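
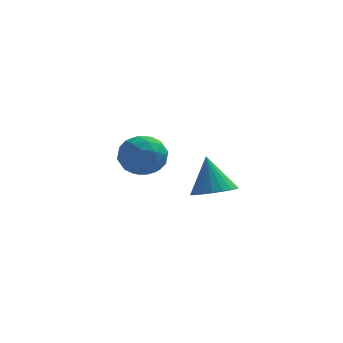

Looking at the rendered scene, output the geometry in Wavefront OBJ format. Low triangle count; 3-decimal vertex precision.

v -0.395 -0.911 -1.856
v 0.425 -0.374 -1.858
v -0.785 -0.309 -0.184
v 0.153 -0.114 -2.015
v -0.214 0.008 -2.145
v -0.612 -0.029 -2.224
v -0.972 -0.218 -2.24
v -1.233 -0.527 -2.19
v -1.349 -0.903 -2.082
v -1.299 -1.28 -1.935
v -1.094 -1.593 -1.774
v -0.768 -1.788 -1.628
v -0.377 -1.831 -1.521
v 0.011 -1.716 -1.472
v 0.328 -1.461 -1.49
v 0.521 -1.111 -1.571
v 0.555 -0.726 -1.701
v -4.849 4.355 -2.298
v -4.107 4.939 -1.629
v -3.593 2.981 -2.491
v -2.851 3.565 -1.822
v -3.81 3.11 -1.363
v -4.587 3.959 -1.243
v -3.113 3.961 -2.877
v -3.89 4.81 -2.757
v -3.035 4.695 -1.986
v -3.466 4.169 -1.051
v -4.234 3.751 -3.069
v -4.665 3.225 -2.134
v -4.588 4.767 -1.946
v -3.112 3.153 -2.174
v -3.675 2.885 -1.904
v -3.24 3.228 -1.51
v -4.87 4.192 -1.72
v -4.434 4.535 -1.326
v -4.26 3.46 -1.17
v -3.266 3.385 -2.794
v -2.83 3.728 -2.4
v -4.46 4.692 -2.61
v -4.025 5.035 -2.216
v -3.44 4.46 -2.95
v -3.522 4.967 -1.763
v -2.784 4.16 -1.877
v -2.938 4.393 -2.497
v -3.394 4.892 -2.427
v -3.776 4.658 -1.213
v -3.037 3.851 -1.327
v -3.601 3.583 -1.057
v -4.057 4.082 -0.987
v -3.145 4.515 -1.424
v -4.663 4.069 -2.793
v -3.924 3.262 -2.907
v -3.643 3.838 -3.133
v -4.099 4.337 -3.063
v -4.916 3.76 -2.243
v -4.178 2.953 -2.357
v -4.306 3.028 -1.693
v -4.762 3.527 -1.623
v -4.555 3.405 -2.696
f 2 1 4
f 2 4 3
f 4 1 5
f 4 5 3
f 5 1 6
f 5 6 3
f 6 1 7
f 6 7 3
f 7 1 8
f 7 8 3
f 8 1 9
f 8 9 3
f 9 1 10
f 9 10 3
f 10 1 11
f 10 11 3
f 11 1 12
f 11 12 3
f 12 1 13
f 12 13 3
f 13 1 14
f 13 14 3
f 14 1 15
f 14 15 3
f 15 1 16
f 15 16 3
f 16 1 17
f 16 17 3
f 17 1 2
f 17 2 3
f 18 55 34
f 55 29 58
f 34 58 23
f 55 58 34
f 18 34 30
f 34 23 35
f 30 35 19
f 34 35 30
f 18 30 39
f 30 19 40
f 39 40 25
f 30 40 39
f 18 39 51
f 39 25 54
f 51 54 28
f 39 54 51
f 18 51 55
f 51 28 59
f 55 59 29
f 51 59 55
f 19 35 46
f 35 23 49
f 46 49 27
f 35 49 46
f 23 58 36
f 58 29 57
f 36 57 22
f 58 57 36
f 29 59 56
f 59 28 52
f 56 52 20
f 59 52 56
f 28 54 53
f 54 25 41
f 53 41 24
f 54 41 53
f 25 40 45
f 40 19 42
f 45 42 26
f 40 42 45
f 21 47 33
f 47 27 48
f 33 48 22
f 47 48 33
f 21 33 31
f 33 22 32
f 31 32 20
f 33 32 31
f 21 31 38
f 31 20 37
f 38 37 24
f 31 37 38
f 21 38 43
f 38 24 44
f 43 44 26
f 38 44 43
f 21 43 47
f 43 26 50
f 47 50 27
f 43 50 47
f 22 48 36
f 48 27 49
f 36 49 23
f 48 49 36
f 20 32 56
f 32 22 57
f 56 57 29
f 32 57 56
f 24 37 53
f 37 20 52
f 53 52 28
f 37 52 53
f 26 44 45
f 44 24 41
f 45 41 25
f 44 41 45
f 27 50 46
f 50 26 42
f 46 42 19
f 50 42 46



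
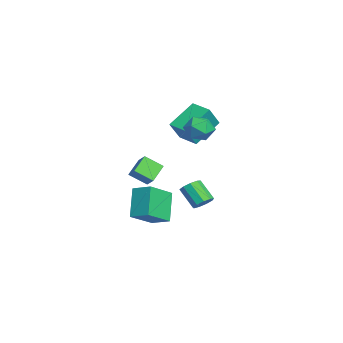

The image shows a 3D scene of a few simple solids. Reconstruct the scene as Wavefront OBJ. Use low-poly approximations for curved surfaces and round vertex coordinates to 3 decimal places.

v 2.074 -0.651 4.316
v 2.978 -0.781 4.521
v 2.222 -1.539 3.099
v 3.126 -1.669 3.304
v 2.464 -2.039 3.852
v 2.372 -1.49 4.604
v 2.828 -0.83 3.016
v 2.736 -0.281 3.768
v 3.444 -0.892 3.718
v 3.219 -1.639 4.234
v 1.981 -0.681 3.386
v 1.756 -1.428 3.902
v -0.613 -3.563 -4.716
v 0.511 -4.842 -3.686
v -1.887 -3.35 -3.06
v -0.763 -4.629 -2.03
v 0.103 -2.591 -4.29
v 1.227 -3.87 -3.26
v -1.171 -2.378 -2.634
v -0.047 -3.657 -1.604
v -1.607 -4.233 -0.165
v -0.986 -3.924 0.376
v -1.481 -3.186 -0.908
v -0.86 -2.877 -0.367
v -0.66 -4.863 -0.893
v -0.039 -4.554 -0.352
v -0.534 -3.816 -1.636
v 0.087 -3.507 -1.095
v -1.492 -2.5 2.617
v -2.476 -1.112 3.866
v -2.247 -1.867 1.319
v -3.23 -0.479 2.567
v -0.49 -1.641 2.453
v -1.473 -0.253 3.701
v -1.244 -1.008 1.154
v -2.228 0.38 2.403
v -1.185 -0.602 -3.507
v -0.62 -0.628 -3.095
v -1.449 -1.324 -2.001
v -2.015 -1.298 -2.413
v -0.86 -0.221 -3.018
v -1.689 -0.917 -1.924
v -1.252 0.008 -3.17
v -2.082 -0.689 -2.075
v -1.613 -0.048 -3.48
v -2.443 -0.745 -2.385
v -1.774 -0.364 -3.802
v -2.603 -1.061 -2.707
v -1.659 -0.79 -3.987
v -2.489 -1.487 -2.892
v -1.323 -1.129 -3.947
v -2.152 -1.826 -2.852
v -0.922 -1.22 -3.702
v -1.751 -1.917 -2.607
v -0.644 -1.022 -3.365
v -1.474 -1.719 -2.271
f 1 12 6
f 1 6 2
f 1 2 8
f 1 8 11
f 1 11 12
f 2 6 10
f 6 12 5
f 12 11 3
f 11 8 7
f 8 2 9
f 4 10 5
f 4 5 3
f 4 3 7
f 4 7 9
f 4 9 10
f 5 10 6
f 3 5 12
f 7 3 11
f 9 7 8
f 10 9 2
f 14 16 13
f 17 14 13
f 13 16 15
f 15 17 13
f 14 20 16
f 18 14 17
f 18 20 14
f 16 20 15
f 19 17 15
f 15 20 19
f 19 18 17
f 20 18 19
f 22 24 21
f 25 22 21
f 21 24 23
f 23 25 21
f 22 28 24
f 26 22 25
f 26 28 22
f 24 28 23
f 27 25 23
f 23 28 27
f 27 26 25
f 28 26 27
f 30 32 29
f 33 30 29
f 29 32 31
f 31 33 29
f 30 36 32
f 34 30 33
f 34 36 30
f 32 36 31
f 35 33 31
f 31 36 35
f 35 34 33
f 36 34 35
f 38 37 41
f 38 41 39
f 39 41 42
f 39 42 40
f 41 37 43
f 41 43 42
f 42 43 44
f 42 44 40
f 43 37 45
f 43 45 44
f 44 45 46
f 44 46 40
f 45 37 47
f 45 47 46
f 46 47 48
f 46 48 40
f 47 37 49
f 47 49 48
f 48 49 50
f 48 50 40
f 49 37 51
f 49 51 50
f 50 51 52
f 50 52 40
f 51 37 53
f 51 53 52
f 52 53 54
f 52 54 40
f 53 37 55
f 53 55 54
f 54 55 56
f 54 56 40
f 55 37 38
f 55 38 56
f 56 38 39
f 56 39 40



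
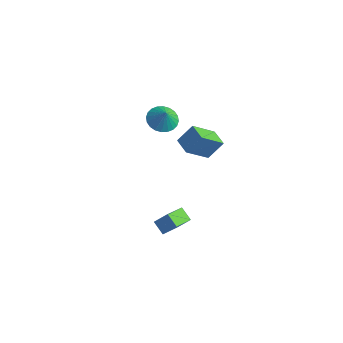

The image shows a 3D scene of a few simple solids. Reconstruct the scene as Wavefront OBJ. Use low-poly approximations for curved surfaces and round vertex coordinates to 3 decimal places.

v 2.62 -1.917 -4.289
v 1.796 -1.715 -3.723
v 2.521 -0.359 -4.987
v 1.697 -0.157 -4.421
v 3.323 -1.483 -3.419
v 2.499 -1.281 -2.853
v 3.224 0.075 -4.117
v 2.4 0.277 -3.551
v -0.286 1.884 2.483
v 0.486 2.497 2.264
v 0.166 1.676 3.497
v 0.232 2.749 2.429
v -0.101 2.87 2.602
v -0.462 2.84 2.757
v -0.796 2.665 2.87
v -1.053 2.371 2.925
v -1.193 2.003 2.911
v -1.195 1.616 2.833
v -1.058 1.271 2.701
v -0.804 1.019 2.536
v -0.471 0.898 2.363
v -0.11 0.928 2.208
v 0.224 1.103 2.095
v 0.481 1.397 2.041
v 0.621 1.766 2.054
v 0.623 2.152 2.133
v 4.292 0.321 2.571
v 3.726 -1.1 3.891
v 3.252 0.844 2.688
v 2.686 -0.576 4.008
v 4.814 1.116 3.652
v 4.248 -0.304 4.972
v 3.774 1.64 3.769
v 3.208 0.219 5.089
f 2 4 1
f 5 2 1
f 1 4 3
f 3 5 1
f 2 8 4
f 6 2 5
f 6 8 2
f 4 8 3
f 7 5 3
f 3 8 7
f 7 6 5
f 8 6 7
f 10 9 12
f 10 12 11
f 12 9 13
f 12 13 11
f 13 9 14
f 13 14 11
f 14 9 15
f 14 15 11
f 15 9 16
f 15 16 11
f 16 9 17
f 16 17 11
f 17 9 18
f 17 18 11
f 18 9 19
f 18 19 11
f 19 9 20
f 19 20 11
f 20 9 21
f 20 21 11
f 21 9 22
f 21 22 11
f 22 9 23
f 22 23 11
f 23 9 24
f 23 24 11
f 24 9 25
f 24 25 11
f 25 9 26
f 25 26 11
f 26 9 10
f 26 10 11
f 28 30 27
f 31 28 27
f 27 30 29
f 29 31 27
f 28 34 30
f 32 28 31
f 32 34 28
f 30 34 29
f 33 31 29
f 29 34 33
f 33 32 31
f 34 32 33



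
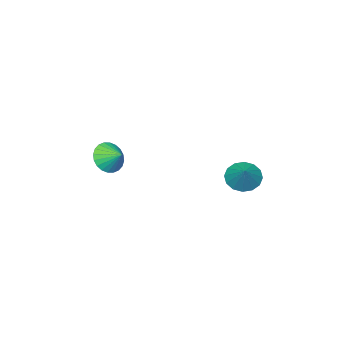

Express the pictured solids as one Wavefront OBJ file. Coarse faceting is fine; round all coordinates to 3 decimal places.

v 0.541 -4.413 1.202
v 1.361 -4.126 0.707
v 0.539 -3.487 1.738
v 1.079 -3.991 0.473
v 0.716 -3.92 0.35
v 0.326 -3.925 0.357
v -0.032 -4.003 0.492
v -0.302 -4.145 0.736
v -0.444 -4.327 1.05
v -0.436 -4.522 1.388
v -0.279 -4.7 1.697
v 0.002 -4.835 1.932
v 0.366 -4.906 2.055
v 0.756 -4.902 2.048
v 1.113 -4.823 1.913
v 1.383 -4.682 1.669
v 1.525 -4.5 1.354
v 1.517 -4.305 1.017
v -1.688 2.65 1.471
v -0.942 2.612 0.883
v -0.812 3.47 2.529
v -1.181 3.025 0.76
v -1.555 3.337 0.828
v -1.964 3.464 1.068
v -2.3 3.374 1.416
v -2.472 3.089 1.778
v -2.433 2.687 2.059
v -2.195 2.275 2.181
v -1.821 1.963 2.113
v -1.411 1.835 1.874
v -1.075 1.925 1.526
v -0.904 2.21 1.163
f 2 1 4
f 2 4 3
f 4 1 5
f 4 5 3
f 5 1 6
f 5 6 3
f 6 1 7
f 6 7 3
f 7 1 8
f 7 8 3
f 8 1 9
f 8 9 3
f 9 1 10
f 9 10 3
f 10 1 11
f 10 11 3
f 11 1 12
f 11 12 3
f 12 1 13
f 12 13 3
f 13 1 14
f 13 14 3
f 14 1 15
f 14 15 3
f 15 1 16
f 15 16 3
f 16 1 17
f 16 17 3
f 17 1 18
f 17 18 3
f 18 1 2
f 18 2 3
f 20 19 22
f 20 22 21
f 22 19 23
f 22 23 21
f 23 19 24
f 23 24 21
f 24 19 25
f 24 25 21
f 25 19 26
f 25 26 21
f 26 19 27
f 26 27 21
f 27 19 28
f 27 28 21
f 28 19 29
f 28 29 21
f 29 19 30
f 29 30 21
f 30 19 31
f 30 31 21
f 31 19 32
f 31 32 21
f 32 19 20
f 32 20 21



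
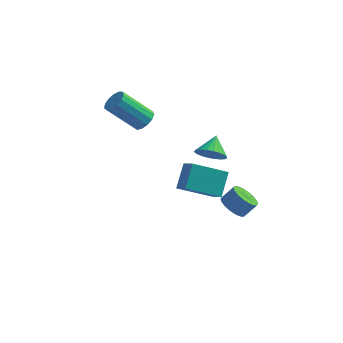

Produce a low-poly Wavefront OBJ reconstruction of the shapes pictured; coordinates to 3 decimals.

v 2.18 3.121 -4.354
v 2.827 2.742 -4.711
v 3.426 3.06 -3.963
v 2.78 3.439 -3.606
v 2.835 3.079 -4.862
v 3.435 3.398 -4.114
v 2.714 3.425 -4.912
v 3.314 3.743 -4.164
v 2.488 3.71 -4.851
v 3.087 4.028 -4.103
v 2.2 3.879 -4.692
v 2.8 4.197 -3.944
v 1.908 3.897 -4.466
v 2.508 4.215 -3.718
v 1.671 3.762 -4.218
v 2.27 4.08 -3.47
v 1.534 3.5 -3.997
v 2.133 3.818 -3.249
v 1.525 3.162 -3.846
v 2.125 3.481 -3.098
v 1.646 2.817 -3.796
v 2.246 3.135 -3.048
v 1.873 2.532 -3.857
v 2.472 2.85 -3.109
v 2.16 2.363 -4.016
v 2.76 2.681 -3.268
v 2.452 2.345 -4.242
v 3.052 2.663 -3.494
v 2.69 2.48 -4.49
v 3.289 2.798 -3.742
v -2.496 3.329 1.476
v -2.139 3.742 1.915
v -3.608 3.383 3.444
v -3.964 2.971 3.004
v -2.394 3.975 1.725
v -3.862 3.617 3.254
v -2.681 4.004 1.456
v -4.149 3.646 2.985
v -2.909 3.818 1.193
v -4.378 3.46 2.722
v -3.006 3.477 1.02
v -4.475 3.119 2.549
v -2.941 3.089 0.992
v -4.41 2.731 2.521
v -2.735 2.777 1.117
v -4.203 2.419 2.646
v -2.452 2.641 1.356
v -3.921 2.283 2.885
v -2.184 2.723 1.633
v -3.652 2.364 3.162
v -2.014 2.997 1.86
v -3.483 2.639 3.389
v -1.998 3.377 1.965
v -3.466 3.019 3.494
v 1.466 0.827 1.431
v 2.191 0.561 1.736
v 1.534 1.813 2.129
v 2.29 0.735 1.481
v 2.263 0.923 1.218
v 2.114 1.096 0.988
v 1.868 1.228 0.825
v 1.56 1.299 0.755
v 1.237 1.298 0.787
v 0.95 1.226 0.918
v 0.741 1.092 1.126
v 0.643 0.919 1.381
v 0.67 0.731 1.644
v 0.818 0.558 1.874
v 1.065 0.426 2.037
v 1.373 0.355 2.107
v 1.695 0.356 2.075
v 1.982 0.428 1.944
v 1.546 0.943 -1.876
v -0.132 0.283 -1.011
v 1.669 2.032 -0.808
v -0.009 1.371 0.057
v 2.149 0.249 -1.237
v 0.471 -0.412 -0.372
v 2.272 1.337 -0.169
v 0.594 0.677 0.696
f 2 1 5
f 2 5 3
f 3 5 6
f 3 6 4
f 5 1 7
f 5 7 6
f 6 7 8
f 6 8 4
f 7 1 9
f 7 9 8
f 8 9 10
f 8 10 4
f 9 1 11
f 9 11 10
f 10 11 12
f 10 12 4
f 11 1 13
f 11 13 12
f 12 13 14
f 12 14 4
f 13 1 15
f 13 15 14
f 14 15 16
f 14 16 4
f 15 1 17
f 15 17 16
f 16 17 18
f 16 18 4
f 17 1 19
f 17 19 18
f 18 19 20
f 18 20 4
f 19 1 21
f 19 21 20
f 20 21 22
f 20 22 4
f 21 1 23
f 21 23 22
f 22 23 24
f 22 24 4
f 23 1 25
f 23 25 24
f 24 25 26
f 24 26 4
f 25 1 27
f 25 27 26
f 26 27 28
f 26 28 4
f 27 1 29
f 27 29 28
f 28 29 30
f 28 30 4
f 29 1 2
f 29 2 30
f 30 2 3
f 30 3 4
f 32 31 35
f 32 35 33
f 33 35 36
f 33 36 34
f 35 31 37
f 35 37 36
f 36 37 38
f 36 38 34
f 37 31 39
f 37 39 38
f 38 39 40
f 38 40 34
f 39 31 41
f 39 41 40
f 40 41 42
f 40 42 34
f 41 31 43
f 41 43 42
f 42 43 44
f 42 44 34
f 43 31 45
f 43 45 44
f 44 45 46
f 44 46 34
f 45 31 47
f 45 47 46
f 46 47 48
f 46 48 34
f 47 31 49
f 47 49 48
f 48 49 50
f 48 50 34
f 49 31 51
f 49 51 50
f 50 51 52
f 50 52 34
f 51 31 53
f 51 53 52
f 52 53 54
f 52 54 34
f 53 31 32
f 53 32 54
f 54 32 33
f 54 33 34
f 56 55 58
f 56 58 57
f 58 55 59
f 58 59 57
f 59 55 60
f 59 60 57
f 60 55 61
f 60 61 57
f 61 55 62
f 61 62 57
f 62 55 63
f 62 63 57
f 63 55 64
f 63 64 57
f 64 55 65
f 64 65 57
f 65 55 66
f 65 66 57
f 66 55 67
f 66 67 57
f 67 55 68
f 67 68 57
f 68 55 69
f 68 69 57
f 69 55 70
f 69 70 57
f 70 55 71
f 70 71 57
f 71 55 72
f 71 72 57
f 72 55 56
f 72 56 57
f 74 76 73
f 77 74 73
f 73 76 75
f 75 77 73
f 74 80 76
f 78 74 77
f 78 80 74
f 76 80 75
f 79 77 75
f 75 80 79
f 79 78 77
f 80 78 79



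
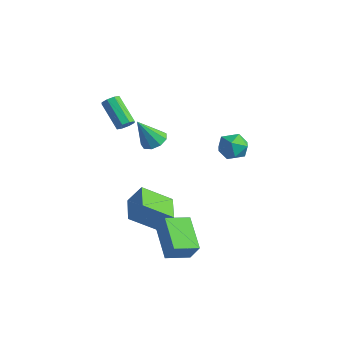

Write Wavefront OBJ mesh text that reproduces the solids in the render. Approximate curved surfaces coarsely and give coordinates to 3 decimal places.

v -2.409 1.262 1.078
v -1.636 1.108 1.138
v -2.711 0.378 2.722
v -1.749 1.582 1.372
v -2.17 1.906 1.469
v -2.703 1.929 1.383
v -3.098 1.64 1.155
v -3.171 1.174 0.891
v -2.887 0.749 0.715
v -2.379 0.564 0.709
v -1.885 0.706 0.876
v 1.432 3.89 2.481
v 2.219 3.824 1.959
v 0.641 3.176 1.381
v 1.428 3.11 0.859
v 1.344 2.604 1.654
v 1.833 3.045 2.334
v 1.027 3.955 1.006
v 1.516 4.396 1.686
v 1.968 3.864 1.047
v 2.164 3.029 1.448
v 0.696 3.971 1.892
v 0.892 3.136 2.293
v -2.856 -0.249 2.614
v -2.592 0.136 2.905
v -4.04 0.214 4.116
v -4.304 -0.171 3.826
v -2.835 0.3 2.603
v -4.284 0.379 3.815
v -3.091 0.143 2.308
v -4.539 0.221 3.52
v -3.208 -0.244 2.192
v -4.657 -0.166 3.404
v -3.12 -0.634 2.324
v -4.568 -0.556 3.535
v -2.876 -0.799 2.625
v -4.325 -0.72 3.837
v -2.621 -0.641 2.92
v -4.069 -0.563 4.132
v -2.503 -0.254 3.036
v -3.952 -0.176 4.248
v -0.87 0.356 -3.432
v -1.722 -1.039 -2.35
v -0.332 0.893 -2.316
v -1.184 -0.502 -1.234
v 0.544 -0.658 -3.626
v -0.308 -2.053 -2.544
v 1.082 -0.121 -2.51
v 0.23 -1.516 -1.428
v 3.058 -2.249 -3.543
v 1.314 -1.486 -2.544
v 3.449 -0.916 -3.88
v 1.705 -0.152 -2.881
v 3.715 -2.168 -2.459
v 1.971 -1.404 -1.46
v 4.106 -0.834 -2.796
v 2.362 -0.071 -1.797
f 2 1 4
f 2 4 3
f 4 1 5
f 4 5 3
f 5 1 6
f 5 6 3
f 6 1 7
f 6 7 3
f 7 1 8
f 7 8 3
f 8 1 9
f 8 9 3
f 9 1 10
f 9 10 3
f 10 1 11
f 10 11 3
f 11 1 2
f 11 2 3
f 12 23 17
f 12 17 13
f 12 13 19
f 12 19 22
f 12 22 23
f 13 17 21
f 17 23 16
f 23 22 14
f 22 19 18
f 19 13 20
f 15 21 16
f 15 16 14
f 15 14 18
f 15 18 20
f 15 20 21
f 16 21 17
f 14 16 23
f 18 14 22
f 20 18 19
f 21 20 13
f 25 24 28
f 25 28 26
f 26 28 29
f 26 29 27
f 28 24 30
f 28 30 29
f 29 30 31
f 29 31 27
f 30 24 32
f 30 32 31
f 31 32 33
f 31 33 27
f 32 24 34
f 32 34 33
f 33 34 35
f 33 35 27
f 34 24 36
f 34 36 35
f 35 36 37
f 35 37 27
f 36 24 38
f 36 38 37
f 37 38 39
f 37 39 27
f 38 24 40
f 38 40 39
f 39 40 41
f 39 41 27
f 40 24 25
f 40 25 41
f 41 25 26
f 41 26 27
f 43 45 42
f 46 43 42
f 42 45 44
f 44 46 42
f 43 49 45
f 47 43 46
f 47 49 43
f 45 49 44
f 48 46 44
f 44 49 48
f 48 47 46
f 49 47 48
f 51 53 50
f 54 51 50
f 50 53 52
f 52 54 50
f 51 57 53
f 55 51 54
f 55 57 51
f 53 57 52
f 56 54 52
f 52 57 56
f 56 55 54
f 57 55 56



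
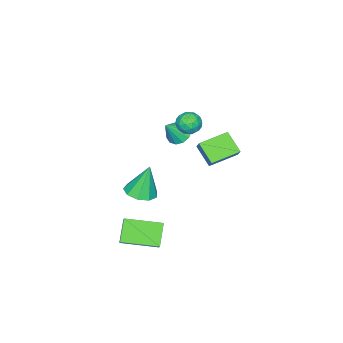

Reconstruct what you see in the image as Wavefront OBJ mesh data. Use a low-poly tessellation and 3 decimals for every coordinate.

v 4.152 0.041 -4.547
v 3.191 -0.412 -3.502
v 3.014 1.768 -4.844
v 2.053 1.316 -3.799
v 4.587 0.424 -3.981
v 3.626 -0.028 -2.936
v 3.449 2.152 -4.278
v 2.488 1.699 -3.233
v -1.229 3.766 0.895
v -1.589 2.704 1.751
v -0.883 4.165 1.535
v -1.243 3.104 2.391
v 0.263 2.996 0.569
v -0.097 1.935 1.425
v 0.609 3.396 1.209
v 0.249 2.334 2.065
v -3.641 -1.762 -1.344
v -3.01 -1.508 -1.82
v -2.739 -2.038 -0.296
v -3.162 -1.13 -1.59
v -3.467 -0.953 -1.282
v -3.826 -1.033 -0.993
v -4.127 -1.345 -0.817
v -4.273 -1.789 -0.807
v -4.219 -2.225 -0.969
v -3.981 -2.514 -1.249
v -3.635 -2.564 -1.56
v -3.291 -2.36 -1.802
v -3.058 -1.966 -1.899
v -0.653 1.646 3.436
v 0.079 1.815 3.348
v -0.579 0.845 2.512
v 0.153 1.014 2.424
v -0.077 0.64 3.041
v -0.123 1.135 3.611
v -0.377 1.525 2.249
v -0.423 2.02 2.819
v 0.25 1.74 2.614
v 0.435 1.193 3.103
v -0.935 1.467 2.757
v -0.75 0.92 3.246
v -0.293 1.801 3.473
v -0.207 0.859 2.387
v -0.342 0.639 2.75
v 0.088 0.739 2.698
v -0.412 1.401 3.628
v 0.018 1.501 3.576
v -0.074 0.81 3.395
v -0.518 1.159 2.284
v -0.088 1.259 2.232
v -0.588 1.921 3.162
v -0.158 2.021 3.11
v -0.426 1.85 2.465
v 0.238 1.856 2.99
v 0.281 1.385 2.447
v -0.031 1.686 2.344
v -0.058 1.977 2.679
v 0.347 1.535 3.277
v 0.39 1.064 2.734
v 0.254 0.844 3.097
v 0.228 1.135 3.432
v 0.447 1.491 2.846
v -0.89 1.596 3.126
v -0.847 1.125 2.583
v -0.728 1.525 2.428
v -0.754 1.816 2.763
v -0.781 1.275 3.413
v -0.738 0.804 2.87
v -0.442 0.683 3.181
v -0.469 0.974 3.516
v -0.947 1.169 3.014
v 0.785 -1.099 -3.154
v 1.691 -1.313 -2.919
v 0.355 -0.781 -1.206
v 1.635 -0.669 -3.036
v 1.182 -0.226 -3.208
v 0.543 -0.192 -3.355
v 0.017 -0.581 -3.408
v -0.15 -1.213 -3.342
v 0.121 -1.791 -3.188
v 0.703 -2.045 -3.018
v 1.323 -1.856 -2.912
f 2 4 1
f 5 2 1
f 1 4 3
f 3 5 1
f 2 8 4
f 6 2 5
f 6 8 2
f 4 8 3
f 7 5 3
f 3 8 7
f 7 6 5
f 8 6 7
f 10 12 9
f 13 10 9
f 9 12 11
f 11 13 9
f 10 16 12
f 14 10 13
f 14 16 10
f 12 16 11
f 15 13 11
f 11 16 15
f 15 14 13
f 16 14 15
f 18 17 20
f 18 20 19
f 20 17 21
f 20 21 19
f 21 17 22
f 21 22 19
f 22 17 23
f 22 23 19
f 23 17 24
f 23 24 19
f 24 17 25
f 24 25 19
f 25 17 26
f 25 26 19
f 26 17 27
f 26 27 19
f 27 17 28
f 27 28 19
f 28 17 29
f 28 29 19
f 29 17 18
f 29 18 19
f 30 67 46
f 67 41 70
f 46 70 35
f 67 70 46
f 30 46 42
f 46 35 47
f 42 47 31
f 46 47 42
f 30 42 51
f 42 31 52
f 51 52 37
f 42 52 51
f 30 51 63
f 51 37 66
f 63 66 40
f 51 66 63
f 30 63 67
f 63 40 71
f 67 71 41
f 63 71 67
f 31 47 58
f 47 35 61
f 58 61 39
f 47 61 58
f 35 70 48
f 70 41 69
f 48 69 34
f 70 69 48
f 41 71 68
f 71 40 64
f 68 64 32
f 71 64 68
f 40 66 65
f 66 37 53
f 65 53 36
f 66 53 65
f 37 52 57
f 52 31 54
f 57 54 38
f 52 54 57
f 33 59 45
f 59 39 60
f 45 60 34
f 59 60 45
f 33 45 43
f 45 34 44
f 43 44 32
f 45 44 43
f 33 43 50
f 43 32 49
f 50 49 36
f 43 49 50
f 33 50 55
f 50 36 56
f 55 56 38
f 50 56 55
f 33 55 59
f 55 38 62
f 59 62 39
f 55 62 59
f 34 60 48
f 60 39 61
f 48 61 35
f 60 61 48
f 32 44 68
f 44 34 69
f 68 69 41
f 44 69 68
f 36 49 65
f 49 32 64
f 65 64 40
f 49 64 65
f 38 56 57
f 56 36 53
f 57 53 37
f 56 53 57
f 39 62 58
f 62 38 54
f 58 54 31
f 62 54 58
f 73 72 75
f 73 75 74
f 75 72 76
f 75 76 74
f 76 72 77
f 76 77 74
f 77 72 78
f 77 78 74
f 78 72 79
f 78 79 74
f 79 72 80
f 79 80 74
f 80 72 81
f 80 81 74
f 81 72 82
f 81 82 74
f 82 72 73
f 82 73 74



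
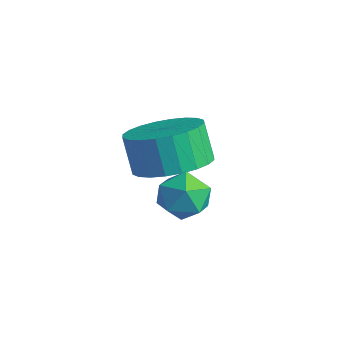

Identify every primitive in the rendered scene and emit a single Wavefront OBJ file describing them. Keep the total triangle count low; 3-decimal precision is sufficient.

v 0.935 0.357 -1.908
v 1.412 0.941 -1.973
v 1.868 -0.421 -2.067
v 2.345 0.163 -2.132
v 2.023 0.01 -1.464
v 1.447 0.49 -1.366
v 1.833 0.03 -2.674
v 1.257 0.51 -2.576
v 1.967 0.739 -2.447
v 2.084 0.727 -1.699
v 1.196 -0.207 -2.341
v 1.313 -0.219 -1.593
v -0.301 1.513 -2.802
v 0.336 0.757 -2.418
v -0.183 0.852 -1.373
v -0.819 1.607 -1.758
v 0.557 1.097 -2.339
v 0.039 1.192 -1.294
v 0.648 1.5 -2.33
v 0.13 1.595 -1.286
v 0.595 1.906 -2.393
v 0.076 2 -1.349
v 0.405 2.251 -2.519
v -0.113 2.346 -1.474
v 0.108 2.484 -2.687
v -0.411 2.579 -1.643
v -0.252 2.569 -2.874
v -0.77 2.664 -1.829
v -0.618 2.493 -3.049
v -1.137 2.588 -2.004
v -0.937 2.268 -3.187
v -1.456 2.363 -2.142
v -1.159 1.928 -3.266
v -1.677 2.023 -2.221
v -1.25 1.525 -3.274
v -1.768 1.62 -2.23
v -1.196 1.12 -3.211
v -1.715 1.214 -2.167
v -1.007 0.774 -3.086
v -1.525 0.869 -2.041
v -0.709 0.541 -2.917
v -1.228 0.636 -1.873
v -0.35 0.456 -2.731
v -0.868 0.551 -1.686
v 0.017 0.532 -2.556
v -0.502 0.627 -1.511
f 1 12 6
f 1 6 2
f 1 2 8
f 1 8 11
f 1 11 12
f 2 6 10
f 6 12 5
f 12 11 3
f 11 8 7
f 8 2 9
f 4 10 5
f 4 5 3
f 4 3 7
f 4 7 9
f 4 9 10
f 5 10 6
f 3 5 12
f 7 3 11
f 9 7 8
f 10 9 2
f 14 13 17
f 14 17 15
f 15 17 18
f 15 18 16
f 17 13 19
f 17 19 18
f 18 19 20
f 18 20 16
f 19 13 21
f 19 21 20
f 20 21 22
f 20 22 16
f 21 13 23
f 21 23 22
f 22 23 24
f 22 24 16
f 23 13 25
f 23 25 24
f 24 25 26
f 24 26 16
f 25 13 27
f 25 27 26
f 26 27 28
f 26 28 16
f 27 13 29
f 27 29 28
f 28 29 30
f 28 30 16
f 29 13 31
f 29 31 30
f 30 31 32
f 30 32 16
f 31 13 33
f 31 33 32
f 32 33 34
f 32 34 16
f 33 13 35
f 33 35 34
f 34 35 36
f 34 36 16
f 35 13 37
f 35 37 36
f 36 37 38
f 36 38 16
f 37 13 39
f 37 39 38
f 38 39 40
f 38 40 16
f 39 13 41
f 39 41 40
f 40 41 42
f 40 42 16
f 41 13 43
f 41 43 42
f 42 43 44
f 42 44 16
f 43 13 45
f 43 45 44
f 44 45 46
f 44 46 16
f 45 13 14
f 45 14 46
f 46 14 15
f 46 15 16



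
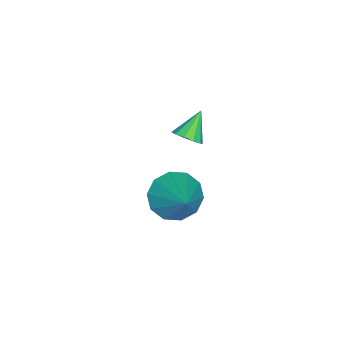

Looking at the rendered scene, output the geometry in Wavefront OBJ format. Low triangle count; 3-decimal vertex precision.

v -1.516 -2.199 2.548
v -1.237 -2.485 2.912
v -2.324 -2.041 3.292
v -1.147 -2.165 2.941
v -1.198 -1.858 2.821
v -1.37 -1.682 2.596
v -1.598 -1.703 2.353
v -1.794 -1.913 2.184
v -1.884 -2.233 2.155
v -1.833 -2.54 2.275
v -1.661 -2.717 2.5
v -1.434 -2.696 2.743
v -1.93 -2.763 -1.382
v -1.208 -2.885 -2.002
v -0.73 -1.877 -0.158
v -1.468 -2.366 -2.123
v -1.905 -1.998 -1.961
v -2.351 -1.923 -1.577
v -2.637 -2.169 -1.119
v -2.653 -2.642 -0.761
v -2.393 -3.161 -0.64
v -1.956 -3.528 -0.802
v -1.51 -3.604 -1.186
v -1.224 -3.358 -1.644
f 2 1 4
f 2 4 3
f 4 1 5
f 4 5 3
f 5 1 6
f 5 6 3
f 6 1 7
f 6 7 3
f 7 1 8
f 7 8 3
f 8 1 9
f 8 9 3
f 9 1 10
f 9 10 3
f 10 1 11
f 10 11 3
f 11 1 12
f 11 12 3
f 12 1 2
f 12 2 3
f 14 13 16
f 14 16 15
f 16 13 17
f 16 17 15
f 17 13 18
f 17 18 15
f 18 13 19
f 18 19 15
f 19 13 20
f 19 20 15
f 20 13 21
f 20 21 15
f 21 13 22
f 21 22 15
f 22 13 23
f 22 23 15
f 23 13 24
f 23 24 15
f 24 13 14
f 24 14 15



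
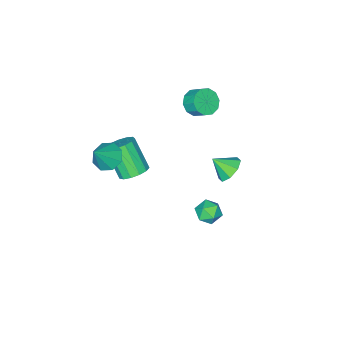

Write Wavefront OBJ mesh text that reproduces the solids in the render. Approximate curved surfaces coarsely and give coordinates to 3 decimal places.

v 0.187 -3.101 -2.787
v 0.871 -2.635 -2.385
v 0.737 -3.933 -0.652
v 0.053 -4.399 -1.053
v 0.431 -2.4 -2.243
v 0.297 -3.699 -0.509
v -0.086 -2.388 -2.273
v -0.22 -3.686 -0.54
v -0.517 -2.602 -2.467
v -0.651 -3.9 -0.734
v -0.724 -2.974 -2.762
v -0.858 -4.273 -1.029
v -0.642 -3.387 -3.065
v -0.776 -4.686 -1.332
v -0.297 -3.709 -3.279
v -0.43 -5.007 -1.546
v 0.202 -3.837 -3.337
v 0.068 -5.136 -1.604
v 0.696 -3.732 -3.221
v 0.562 -5.031 -1.487
v 1.028 -3.427 -2.966
v 0.895 -4.725 -1.233
v 1.093 -3.017 -2.654
v 0.96 -4.316 -0.921
v 2.672 -2.57 1.134
v 3.373 -2.368 0.542
v 3.748 -2.47 2.446
v 3.032 -1.779 0.777
v 2.48 -1.654 1.221
v 2.04 -2.066 1.614
v 1.97 -2.773 1.726
v 2.311 -3.361 1.491
v 2.863 -3.487 1.048
v 3.303 -3.075 0.654
v -0.634 2.332 -3.517
v -0.168 1.693 -3.832
v -1.772 1.567 -3.648
v -1.306 0.928 -3.963
v -1.229 1.147 -3.143
v -0.526 1.62 -3.063
v -1.414 1.64 -4.417
v -0.711 2.113 -4.337
v -0.65 1.265 -4.389
v -0.536 0.96 -3.601
v -1.404 2.3 -3.879
v -1.29 1.995 -3.091
v -3.925 -2.312 1.439
v -3.477 -2.789 2.058
v -3.508 -1.984 2.7
v -3.955 -1.508 2.081
v -3.104 -2.523 1.742
v -3.135 -1.718 2.384
v -3.044 -2.177 1.311
v -3.075 -1.372 1.953
v -3.321 -1.883 0.929
v -3.351 -1.078 1.571
v -3.828 -1.752 0.741
v -3.858 -0.947 1.383
v -4.372 -1.836 0.82
v -4.403 -1.031 1.462
v -4.745 -2.102 1.136
v -4.776 -1.297 1.778
v -4.805 -2.448 1.567
v -4.836 -1.643 2.209
v -4.529 -2.742 1.949
v -4.559 -1.937 2.591
v -4.022 -2.873 2.137
v -4.052 -2.068 2.779
v -0.597 3.481 2.117
v 0.012 4.098 2.318
v -0.063 2.699 2.903
v -0.535 4.131 2.722
v -1.118 3.783 2.772
v -1.396 3.258 2.439
v -1.206 2.864 1.917
v -0.659 2.831 1.513
v -0.075 3.179 1.462
v 0.203 3.704 1.796
f 2 1 5
f 2 5 3
f 3 5 6
f 3 6 4
f 5 1 7
f 5 7 6
f 6 7 8
f 6 8 4
f 7 1 9
f 7 9 8
f 8 9 10
f 8 10 4
f 9 1 11
f 9 11 10
f 10 11 12
f 10 12 4
f 11 1 13
f 11 13 12
f 12 13 14
f 12 14 4
f 13 1 15
f 13 15 14
f 14 15 16
f 14 16 4
f 15 1 17
f 15 17 16
f 16 17 18
f 16 18 4
f 17 1 19
f 17 19 18
f 18 19 20
f 18 20 4
f 19 1 21
f 19 21 20
f 20 21 22
f 20 22 4
f 21 1 23
f 21 23 22
f 22 23 24
f 22 24 4
f 23 1 2
f 23 2 24
f 24 2 3
f 24 3 4
f 26 25 28
f 26 28 27
f 28 25 29
f 28 29 27
f 29 25 30
f 29 30 27
f 30 25 31
f 30 31 27
f 31 25 32
f 31 32 27
f 32 25 33
f 32 33 27
f 33 25 34
f 33 34 27
f 34 25 26
f 34 26 27
f 35 46 40
f 35 40 36
f 35 36 42
f 35 42 45
f 35 45 46
f 36 40 44
f 40 46 39
f 46 45 37
f 45 42 41
f 42 36 43
f 38 44 39
f 38 39 37
f 38 37 41
f 38 41 43
f 38 43 44
f 39 44 40
f 37 39 46
f 41 37 45
f 43 41 42
f 44 43 36
f 48 47 51
f 48 51 49
f 49 51 52
f 49 52 50
f 51 47 53
f 51 53 52
f 52 53 54
f 52 54 50
f 53 47 55
f 53 55 54
f 54 55 56
f 54 56 50
f 55 47 57
f 55 57 56
f 56 57 58
f 56 58 50
f 57 47 59
f 57 59 58
f 58 59 60
f 58 60 50
f 59 47 61
f 59 61 60
f 60 61 62
f 60 62 50
f 61 47 63
f 61 63 62
f 62 63 64
f 62 64 50
f 63 47 65
f 63 65 64
f 64 65 66
f 64 66 50
f 65 47 67
f 65 67 66
f 66 67 68
f 66 68 50
f 67 47 48
f 67 48 68
f 68 48 49
f 68 49 50
f 70 69 72
f 70 72 71
f 72 69 73
f 72 73 71
f 73 69 74
f 73 74 71
f 74 69 75
f 74 75 71
f 75 69 76
f 75 76 71
f 76 69 77
f 76 77 71
f 77 69 78
f 77 78 71
f 78 69 70
f 78 70 71



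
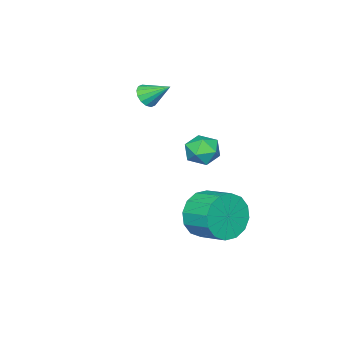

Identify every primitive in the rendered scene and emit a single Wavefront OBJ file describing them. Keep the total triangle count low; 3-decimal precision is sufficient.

v -2.018 1.344 -1.532
v -1.556 1.577 -2.422
v -1.419 2.769 -2.039
v -1.882 2.536 -1.148
v -2.075 1.664 -2.509
v -1.938 2.857 -2.126
v -2.578 1.666 -2.334
v -2.442 2.858 -1.951
v -2.932 1.581 -1.944
v -2.795 2.774 -1.561
v -3.041 1.433 -1.444
v -2.904 2.625 -1.06
v -2.876 1.261 -0.967
v -2.739 2.453 -0.583
v -2.481 1.111 -0.641
v -2.344 2.303 -0.258
v -1.962 1.023 -0.554
v -1.825 2.216 -0.171
v -1.458 1.022 -0.729
v -1.322 2.214 -0.346
v -1.105 1.106 -1.119
v -0.968 2.299 -0.736
v -0.996 1.255 -1.62
v -0.859 2.447 -1.236
v -1.161 1.427 -2.097
v -1.024 2.619 -1.713
v -3.184 -2.242 2.777
v -2.79 -1.949 2.529
v -3.436 -1.338 3.443
v -3.025 -1.901 2.375
v -3.303 -1.945 2.33
v -3.549 -2.069 2.404
v -3.697 -2.238 2.578
v -3.707 -2.409 2.806
v -3.577 -2.535 3.026
v -3.342 -2.582 3.179
v -3.065 -2.538 3.225
v -2.819 -2.415 3.151
v -2.671 -2.245 2.976
v -2.661 -2.075 2.749
v -0.53 2.609 2.14
v -0.182 2.411 2.72
v -1.438 2.009 2.48
v -1.09 1.811 3.06
v -1.29 2.482 2.98
v -0.728 2.853 2.771
v -0.892 1.567 2.429
v -0.33 1.938 2.22
v -0.406 1.767 2.899
v -0.652 2.333 3.239
v -0.968 2.087 1.961
v -1.214 2.653 2.301
f 2 1 5
f 2 5 3
f 3 5 6
f 3 6 4
f 5 1 7
f 5 7 6
f 6 7 8
f 6 8 4
f 7 1 9
f 7 9 8
f 8 9 10
f 8 10 4
f 9 1 11
f 9 11 10
f 10 11 12
f 10 12 4
f 11 1 13
f 11 13 12
f 12 13 14
f 12 14 4
f 13 1 15
f 13 15 14
f 14 15 16
f 14 16 4
f 15 1 17
f 15 17 16
f 16 17 18
f 16 18 4
f 17 1 19
f 17 19 18
f 18 19 20
f 18 20 4
f 19 1 21
f 19 21 20
f 20 21 22
f 20 22 4
f 21 1 23
f 21 23 22
f 22 23 24
f 22 24 4
f 23 1 25
f 23 25 24
f 24 25 26
f 24 26 4
f 25 1 2
f 25 2 26
f 26 2 3
f 26 3 4
f 28 27 30
f 28 30 29
f 30 27 31
f 30 31 29
f 31 27 32
f 31 32 29
f 32 27 33
f 32 33 29
f 33 27 34
f 33 34 29
f 34 27 35
f 34 35 29
f 35 27 36
f 35 36 29
f 36 27 37
f 36 37 29
f 37 27 38
f 37 38 29
f 38 27 39
f 38 39 29
f 39 27 40
f 39 40 29
f 40 27 28
f 40 28 29
f 41 52 46
f 41 46 42
f 41 42 48
f 41 48 51
f 41 51 52
f 42 46 50
f 46 52 45
f 52 51 43
f 51 48 47
f 48 42 49
f 44 50 45
f 44 45 43
f 44 43 47
f 44 47 49
f 44 49 50
f 45 50 46
f 43 45 52
f 47 43 51
f 49 47 48
f 50 49 42



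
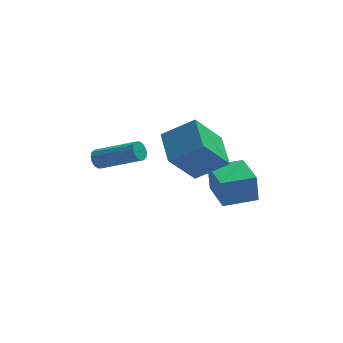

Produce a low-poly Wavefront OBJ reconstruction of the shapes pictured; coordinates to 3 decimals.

v -2.626 -0.448 1.471
v -2.376 -0.386 1.031
v -0.605 -1.13 1.928
v -0.854 -1.192 2.369
v -2.346 -0.158 1.159
v -0.574 -0.901 2.057
v -2.39 -0.007 1.372
v -0.619 -0.751 2.269
v -2.497 0.025 1.611
v -0.726 -0.718 2.508
v -2.639 -0.069 1.812
v -0.868 -0.813 2.709
v -2.777 -0.265 1.923
v -1.006 -1.009 2.82
v -2.875 -0.51 1.912
v -1.104 -1.254 2.809
v -2.906 -0.739 1.783
v -1.134 -1.482 2.681
v -2.861 -0.889 1.571
v -1.09 -1.633 2.468
v -2.754 -0.922 1.332
v -0.983 -1.665 2.229
v -2.612 -0.827 1.131
v -0.841 -1.571 2.028
v -2.474 -0.631 1.02
v -0.703 -1.375 1.917
v 1.793 -0.035 2.003
v 1.498 1.627 2.71
v 0.316 0.121 1.021
v 0.022 1.783 1.728
v 2.958 0.857 0.392
v 2.664 2.519 1.099
v 1.482 1.013 -0.59
v 1.187 2.675 0.117
v 2.664 0.611 -2.08
v 2.559 0.557 -0.644
v 2.178 2.479 -2.045
v 2.073 2.425 -0.61
v 4.227 1.015 -1.95
v 4.122 0.961 -0.515
v 3.741 2.883 -1.916
v 3.636 2.829 -0.48
f 2 1 5
f 2 5 3
f 3 5 6
f 3 6 4
f 5 1 7
f 5 7 6
f 6 7 8
f 6 8 4
f 7 1 9
f 7 9 8
f 8 9 10
f 8 10 4
f 9 1 11
f 9 11 10
f 10 11 12
f 10 12 4
f 11 1 13
f 11 13 12
f 12 13 14
f 12 14 4
f 13 1 15
f 13 15 14
f 14 15 16
f 14 16 4
f 15 1 17
f 15 17 16
f 16 17 18
f 16 18 4
f 17 1 19
f 17 19 18
f 18 19 20
f 18 20 4
f 19 1 21
f 19 21 20
f 20 21 22
f 20 22 4
f 21 1 23
f 21 23 22
f 22 23 24
f 22 24 4
f 23 1 25
f 23 25 24
f 24 25 26
f 24 26 4
f 25 1 2
f 25 2 26
f 26 2 3
f 26 3 4
f 28 30 27
f 31 28 27
f 27 30 29
f 29 31 27
f 28 34 30
f 32 28 31
f 32 34 28
f 30 34 29
f 33 31 29
f 29 34 33
f 33 32 31
f 34 32 33
f 36 38 35
f 39 36 35
f 35 38 37
f 37 39 35
f 36 42 38
f 40 36 39
f 40 42 36
f 38 42 37
f 41 39 37
f 37 42 41
f 41 40 39
f 42 40 41



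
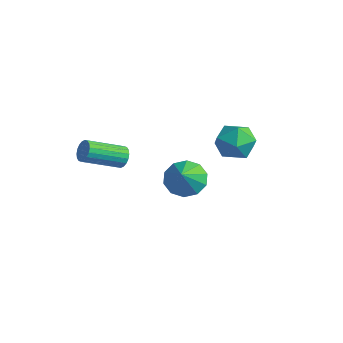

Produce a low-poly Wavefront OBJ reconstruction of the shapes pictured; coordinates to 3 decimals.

v 1.464 3.099 2.374
v 2.137 3.886 2.273
v 2.383 2.174 1.307
v 3.056 2.961 1.206
v 2.993 2.444 2.107
v 2.425 3.015 2.766
v 2.095 3.045 0.814
v 1.527 3.616 1.473
v 2.528 3.852 1.308
v 3.082 3.481 2.107
v 1.438 2.579 1.473
v 1.992 2.208 2.272
v -2.563 4.335 -3.859
v -1.979 5.165 -3.586
v -1.877 3.505 -2.801
v -2.521 5.174 -3.229
v -3.078 4.863 -3.112
v -3.439 4.35 -3.281
v -3.464 3.832 -3.671
v -3.146 3.506 -4.132
v -2.604 3.497 -4.49
v -2.047 3.808 -4.607
v -1.687 4.32 -4.438
v -1.661 4.839 -4.048
v -2.982 1.011 -1.088
v -2.548 1.051 -0.676
v -3.184 -0.65 0.161
v -3.618 -0.691 -0.252
v -2.75 1.183 -0.562
v -3.387 -0.519 0.274
v -2.999 1.28 -0.553
v -3.635 -0.421 0.284
v -3.244 1.325 -0.649
v -3.88 -0.377 0.187
v -3.437 1.307 -0.833
v -4.073 -0.395 0.004
v -3.54 1.23 -1.067
v -4.176 -0.471 -0.23
v -3.532 1.11 -1.305
v -4.169 -0.591 -0.469
v -3.416 0.97 -1.501
v -4.052 -0.731 -0.664
v -3.213 0.839 -1.614
v -3.85 -0.863 -0.778
v -2.965 0.741 -1.624
v -3.601 -0.96 -0.787
v -2.72 0.697 -1.527
v -3.356 -1.005 -0.691
v -2.527 0.715 -1.344
v -3.163 -0.987 -0.507
v -2.424 0.791 -1.11
v -3.06 -0.91 -0.273
v -2.431 0.911 -0.871
v -3.068 -0.79 -0.035
f 1 12 6
f 1 6 2
f 1 2 8
f 1 8 11
f 1 11 12
f 2 6 10
f 6 12 5
f 12 11 3
f 11 8 7
f 8 2 9
f 4 10 5
f 4 5 3
f 4 3 7
f 4 7 9
f 4 9 10
f 5 10 6
f 3 5 12
f 7 3 11
f 9 7 8
f 10 9 2
f 14 13 16
f 14 16 15
f 16 13 17
f 16 17 15
f 17 13 18
f 17 18 15
f 18 13 19
f 18 19 15
f 19 13 20
f 19 20 15
f 20 13 21
f 20 21 15
f 21 13 22
f 21 22 15
f 22 13 23
f 22 23 15
f 23 13 24
f 23 24 15
f 24 13 14
f 24 14 15
f 26 25 29
f 26 29 27
f 27 29 30
f 27 30 28
f 29 25 31
f 29 31 30
f 30 31 32
f 30 32 28
f 31 25 33
f 31 33 32
f 32 33 34
f 32 34 28
f 33 25 35
f 33 35 34
f 34 35 36
f 34 36 28
f 35 25 37
f 35 37 36
f 36 37 38
f 36 38 28
f 37 25 39
f 37 39 38
f 38 39 40
f 38 40 28
f 39 25 41
f 39 41 40
f 40 41 42
f 40 42 28
f 41 25 43
f 41 43 42
f 42 43 44
f 42 44 28
f 43 25 45
f 43 45 44
f 44 45 46
f 44 46 28
f 45 25 47
f 45 47 46
f 46 47 48
f 46 48 28
f 47 25 49
f 47 49 48
f 48 49 50
f 48 50 28
f 49 25 51
f 49 51 50
f 50 51 52
f 50 52 28
f 51 25 53
f 51 53 52
f 52 53 54
f 52 54 28
f 53 25 26
f 53 26 54
f 54 26 27
f 54 27 28



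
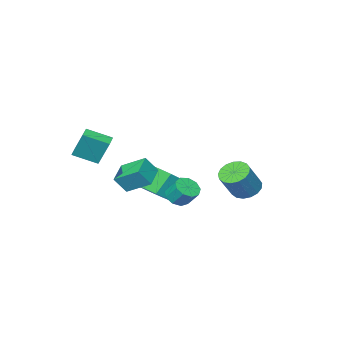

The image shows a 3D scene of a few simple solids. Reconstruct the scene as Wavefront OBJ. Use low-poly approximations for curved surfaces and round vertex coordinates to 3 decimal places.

v 1.457 -4.029 1.723
v 1.219 -3.31 3.345
v 2.067 -3.501 1.579
v 1.829 -2.782 3.2
v 2.471 -5.038 2.32
v 2.233 -4.319 3.941
v 3.081 -4.51 2.175
v 2.843 -3.791 3.797
v 1.59 -1.025 1.248
v 0.971 0.246 2.06
v 2.7 -0.213 0.823
v 2.082 1.058 1.635
v 2.178 -1.338 2.185
v 1.56 -0.067 2.997
v 3.289 -0.526 1.76
v 2.67 0.745 2.572
v 0.417 -1.064 -0.146
v 1.182 -0.663 0.469
v 0.208 -0.635 1.661
v -0.557 -1.036 1.046
v 0.81 -0.126 0.153
v -0.164 -0.098 1.345
v 0.255 -0.028 -0.303
v -0.719 -0 0.89
v -0.225 -0.415 -0.685
v -1.199 -0.387 0.507
v -0.404 -1.105 -0.816
v -1.378 -1.077 0.377
v -0.199 -1.776 -0.633
v -1.173 -1.748 0.56
v 0.294 -2.114 -0.222
v -0.68 -2.086 0.97
v 0.845 -1.961 0.224
v -0.129 -1.933 1.416
v 1.195 -1.387 0.497
v 0.221 -1.359 1.689
v 1.593 2.575 1.165
v 2.325 2.567 1.278
v 2.198 3.278 2.147
v 1.467 3.285 2.035
v 2.203 2.939 0.957
v 2.076 3.65 1.826
v 1.796 3.14 0.733
v 1.669 3.851 1.602
v 1.294 3.076 0.711
v 1.167 3.787 1.58
v 0.932 2.778 0.902
v 0.806 3.489 1.771
v 0.88 2.385 1.217
v 0.753 3.096 2.086
v 1.161 2.08 1.507
v 1.035 2.791 2.376
v 1.645 2.007 1.637
v 1.518 2.718 2.506
v 2.104 2.199 1.547
v 1.978 2.91 2.416
v -4.351 1.15 -0.408
v -3.86 0.429 -0.667
v -2.798 0.608 0.85
v -3.289 1.33 1.108
v -3.654 0.766 -0.851
v -2.593 0.946 0.666
v -3.608 1.192 -0.933
v -2.547 1.371 0.584
v -3.733 1.607 -0.895
v -2.671 1.787 0.621
v -3.998 1.918 -0.746
v -2.937 2.098 0.771
v -4.345 2.054 -0.519
v -3.283 2.233 0.997
v -4.693 1.982 -0.267
v -3.631 2.161 1.249
v -4.962 1.719 -0.048
v -3.901 1.899 1.469
v -5.092 1.327 0.09
v -4.03 1.506 1.606
v -5.052 0.894 0.113
v -3.99 1.073 1.629
v -4.851 0.519 0.016
v -3.789 0.699 1.533
v -4.535 0.29 -0.177
v -3.474 0.469 1.339
v -4.178 0.257 -0.424
v -3.116 0.436 1.093
f 2 4 1
f 5 2 1
f 1 4 3
f 3 5 1
f 2 8 4
f 6 2 5
f 6 8 2
f 4 8 3
f 7 5 3
f 3 8 7
f 7 6 5
f 8 6 7
f 10 12 9
f 13 10 9
f 9 12 11
f 11 13 9
f 10 16 12
f 14 10 13
f 14 16 10
f 12 16 11
f 15 13 11
f 11 16 15
f 15 14 13
f 16 14 15
f 18 17 21
f 18 21 19
f 19 21 22
f 19 22 20
f 21 17 23
f 21 23 22
f 22 23 24
f 22 24 20
f 23 17 25
f 23 25 24
f 24 25 26
f 24 26 20
f 25 17 27
f 25 27 26
f 26 27 28
f 26 28 20
f 27 17 29
f 27 29 28
f 28 29 30
f 28 30 20
f 29 17 31
f 29 31 30
f 30 31 32
f 30 32 20
f 31 17 33
f 31 33 32
f 32 33 34
f 32 34 20
f 33 17 35
f 33 35 34
f 34 35 36
f 34 36 20
f 35 17 18
f 35 18 36
f 36 18 19
f 36 19 20
f 38 37 41
f 38 41 39
f 39 41 42
f 39 42 40
f 41 37 43
f 41 43 42
f 42 43 44
f 42 44 40
f 43 37 45
f 43 45 44
f 44 45 46
f 44 46 40
f 45 37 47
f 45 47 46
f 46 47 48
f 46 48 40
f 47 37 49
f 47 49 48
f 48 49 50
f 48 50 40
f 49 37 51
f 49 51 50
f 50 51 52
f 50 52 40
f 51 37 53
f 51 53 52
f 52 53 54
f 52 54 40
f 53 37 55
f 53 55 54
f 54 55 56
f 54 56 40
f 55 37 38
f 55 38 56
f 56 38 39
f 56 39 40
f 58 57 61
f 58 61 59
f 59 61 62
f 59 62 60
f 61 57 63
f 61 63 62
f 62 63 64
f 62 64 60
f 63 57 65
f 63 65 64
f 64 65 66
f 64 66 60
f 65 57 67
f 65 67 66
f 66 67 68
f 66 68 60
f 67 57 69
f 67 69 68
f 68 69 70
f 68 70 60
f 69 57 71
f 69 71 70
f 70 71 72
f 70 72 60
f 71 57 73
f 71 73 72
f 72 73 74
f 72 74 60
f 73 57 75
f 73 75 74
f 74 75 76
f 74 76 60
f 75 57 77
f 75 77 76
f 76 77 78
f 76 78 60
f 77 57 79
f 77 79 78
f 78 79 80
f 78 80 60
f 79 57 81
f 79 81 80
f 80 81 82
f 80 82 60
f 81 57 83
f 81 83 82
f 82 83 84
f 82 84 60
f 83 57 58
f 83 58 84
f 84 58 59
f 84 59 60



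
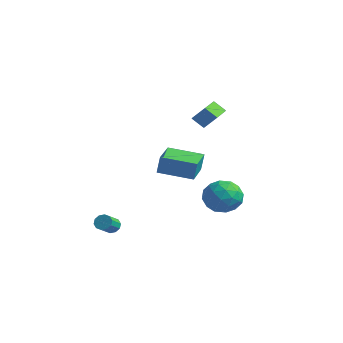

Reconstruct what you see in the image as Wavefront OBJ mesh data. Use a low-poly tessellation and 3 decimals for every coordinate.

v -1.645 -3.514 -4.243
v -1.249 -3.555 -4.577
v -0.858 -4.388 -4.01
v -1.255 -4.346 -3.677
v -1.16 -3.354 -4.343
v -0.77 -4.186 -3.776
v -1.257 -3.214 -4.07
v -0.867 -4.046 -3.503
v -1.502 -3.188 -3.864
v -1.112 -4.021 -3.297
v -1.802 -3.287 -3.802
v -1.412 -4.12 -3.236
v -2.042 -3.472 -3.91
v -1.651 -4.305 -3.343
v -2.13 -3.674 -4.144
v -1.74 -4.506 -3.577
v -2.033 -3.814 -4.417
v -1.643 -4.646 -3.85
v -1.788 -3.839 -4.623
v -1.398 -4.672 -4.056
v -1.488 -3.74 -4.684
v -1.098 -4.573 -4.118
v 0.581 -0.047 3.184
v 1.152 0.355 3.954
v -0.368 1.314 3.177
v 0.203 1.717 3.947
v 1.117 0.323 2.593
v 1.688 0.726 3.363
v 0.168 1.685 2.586
v 0.739 2.087 3.356
v -0.903 3.141 -2.405
v 0.239 3.418 -2.491
v -0.759 2.062 -3.969
v 0.383 2.339 -4.055
v 0.008 1.654 -3.173
v -0.081 2.321 -2.207
v -0.439 3.159 -4.253
v -0.528 3.826 -3.287
v 0.525 3.429 -3.633
v 0.801 2.499 -2.966
v -1.321 2.981 -3.494
v -1.045 2.051 -2.827
v -0.345 3.375 -2.311
v -0.175 2.105 -4.149
v -0.396 1.703 -3.631
v 0.275 1.866 -3.681
v -0.533 2.73 -2.144
v 0.138 2.893 -2.194
v 0.002 1.856 -2.595
v -0.658 2.587 -4.266
v 0.013 2.75 -4.316
v -0.795 3.614 -2.779
v -0.124 3.777 -2.829
v -0.522 3.624 -3.865
v 0.495 3.544 -3.033
v 0.58 2.909 -3.952
v 0.097 3.391 -4.069
v 0.044 3.783 -3.501
v 0.657 2.997 -2.64
v 0.742 2.362 -3.559
v 0.521 1.96 -3.041
v 0.469 2.352 -2.473
v 0.826 3.003 -3.312
v -1.262 3.118 -2.901
v -1.177 2.483 -3.82
v -0.989 3.128 -3.987
v -1.041 3.52 -3.419
v -1.1 2.571 -2.508
v -1.015 1.936 -3.427
v -0.564 1.697 -2.959
v -0.617 2.089 -2.391
v -1.346 2.477 -3.148
v -0.809 -1.228 -0.745
v -0.609 -1.161 0.375
v -1.878 0.103 -0.632
v -1.677 0.169 0.488
v 0.697 0.011 -1.088
v 0.898 0.077 0.032
v -0.371 1.341 -0.975
v -0.171 1.408 0.145
f 2 1 5
f 2 5 3
f 3 5 6
f 3 6 4
f 5 1 7
f 5 7 6
f 6 7 8
f 6 8 4
f 7 1 9
f 7 9 8
f 8 9 10
f 8 10 4
f 9 1 11
f 9 11 10
f 10 11 12
f 10 12 4
f 11 1 13
f 11 13 12
f 12 13 14
f 12 14 4
f 13 1 15
f 13 15 14
f 14 15 16
f 14 16 4
f 15 1 17
f 15 17 16
f 16 17 18
f 16 18 4
f 17 1 19
f 17 19 18
f 18 19 20
f 18 20 4
f 19 1 21
f 19 21 20
f 20 21 22
f 20 22 4
f 21 1 2
f 21 2 22
f 22 2 3
f 22 3 4
f 24 26 23
f 27 24 23
f 23 26 25
f 25 27 23
f 24 30 26
f 28 24 27
f 28 30 24
f 26 30 25
f 29 27 25
f 25 30 29
f 29 28 27
f 30 28 29
f 31 68 47
f 68 42 71
f 47 71 36
f 68 71 47
f 31 47 43
f 47 36 48
f 43 48 32
f 47 48 43
f 31 43 52
f 43 32 53
f 52 53 38
f 43 53 52
f 31 52 64
f 52 38 67
f 64 67 41
f 52 67 64
f 31 64 68
f 64 41 72
f 68 72 42
f 64 72 68
f 32 48 59
f 48 36 62
f 59 62 40
f 48 62 59
f 36 71 49
f 71 42 70
f 49 70 35
f 71 70 49
f 42 72 69
f 72 41 65
f 69 65 33
f 72 65 69
f 41 67 66
f 67 38 54
f 66 54 37
f 67 54 66
f 38 53 58
f 53 32 55
f 58 55 39
f 53 55 58
f 34 60 46
f 60 40 61
f 46 61 35
f 60 61 46
f 34 46 44
f 46 35 45
f 44 45 33
f 46 45 44
f 34 44 51
f 44 33 50
f 51 50 37
f 44 50 51
f 34 51 56
f 51 37 57
f 56 57 39
f 51 57 56
f 34 56 60
f 56 39 63
f 60 63 40
f 56 63 60
f 35 61 49
f 61 40 62
f 49 62 36
f 61 62 49
f 33 45 69
f 45 35 70
f 69 70 42
f 45 70 69
f 37 50 66
f 50 33 65
f 66 65 41
f 50 65 66
f 39 57 58
f 57 37 54
f 58 54 38
f 57 54 58
f 40 63 59
f 63 39 55
f 59 55 32
f 63 55 59
f 74 76 73
f 77 74 73
f 73 76 75
f 75 77 73
f 74 80 76
f 78 74 77
f 78 80 74
f 76 80 75
f 79 77 75
f 75 80 79
f 79 78 77
f 80 78 79



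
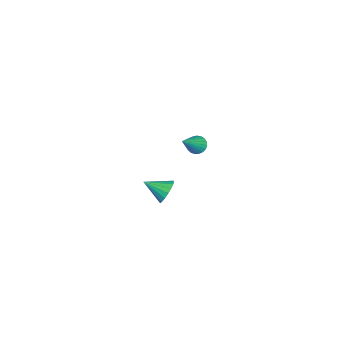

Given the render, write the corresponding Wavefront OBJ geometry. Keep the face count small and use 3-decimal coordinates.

v 3.113 -1.452 -1.13
v 3.701 -1.664 -1.563
v 3.107 -2.648 -0.55
v 3.851 -1.533 -1.29
v 3.856 -1.385 -0.986
v 3.713 -1.251 -0.71
v 3.452 -1.156 -0.518
v 3.123 -1.12 -0.447
v 2.792 -1.15 -0.511
v 2.525 -1.239 -0.698
v 2.374 -1.371 -0.971
v 2.37 -1.519 -1.275
v 2.512 -1.653 -1.551
v 2.774 -1.748 -1.743
v 3.103 -1.784 -1.814
v 3.433 -1.754 -1.75
v -4.461 -1.439 -3.448
v -4.048 -1.46 -3.896
v -3.039 -1.961 -2.112
v -4.031 -1.219 -3.82
v -4.088 -1.016 -3.68
v -4.21 -0.885 -3.499
v -4.375 -0.851 -3.31
v -4.555 -0.918 -3.145
v -4.719 -1.076 -3.032
v -4.838 -1.296 -2.991
v -4.892 -1.541 -3.029
v -4.872 -1.768 -3.14
v -4.78 -1.939 -3.304
v -4.633 -2.023 -3.493
v -4.457 -2.006 -3.674
v -4.281 -1.891 -3.816
v -4.136 -1.698 -3.895
f 2 1 4
f 2 4 3
f 4 1 5
f 4 5 3
f 5 1 6
f 5 6 3
f 6 1 7
f 6 7 3
f 7 1 8
f 7 8 3
f 8 1 9
f 8 9 3
f 9 1 10
f 9 10 3
f 10 1 11
f 10 11 3
f 11 1 12
f 11 12 3
f 12 1 13
f 12 13 3
f 13 1 14
f 13 14 3
f 14 1 15
f 14 15 3
f 15 1 16
f 15 16 3
f 16 1 2
f 16 2 3
f 18 17 20
f 18 20 19
f 20 17 21
f 20 21 19
f 21 17 22
f 21 22 19
f 22 17 23
f 22 23 19
f 23 17 24
f 23 24 19
f 24 17 25
f 24 25 19
f 25 17 26
f 25 26 19
f 26 17 27
f 26 27 19
f 27 17 28
f 27 28 19
f 28 17 29
f 28 29 19
f 29 17 30
f 29 30 19
f 30 17 31
f 30 31 19
f 31 17 32
f 31 32 19
f 32 17 33
f 32 33 19
f 33 17 18
f 33 18 19



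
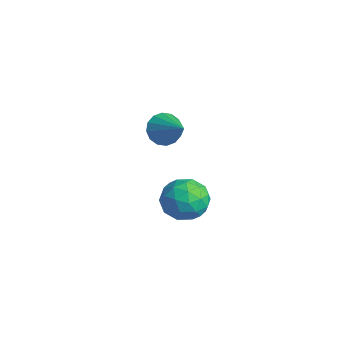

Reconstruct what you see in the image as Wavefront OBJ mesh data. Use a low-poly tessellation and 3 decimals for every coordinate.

v 2.921 -3.057 -4.174
v 3.756 -2.548 -4.207
v 3.624 -4.152 -3.273
v 4.459 -3.643 -3.306
v 3.692 -3.292 -2.812
v 3.257 -2.615 -3.368
v 4.123 -4.085 -4.112
v 3.688 -3.408 -4.668
v 4.498 -3.184 -4.169
v 4.232 -2.694 -3.365
v 3.148 -4.006 -4.115
v 2.882 -3.516 -3.311
v 3.277 -2.707 -4.269
v 4.103 -3.993 -3.211
v 3.652 -3.787 -2.92
v 4.143 -3.488 -2.939
v 2.984 -2.746 -3.777
v 3.475 -2.447 -3.796
v 3.437 -2.884 -2.976
v 3.905 -4.253 -3.684
v 4.396 -3.954 -3.703
v 3.237 -3.212 -4.541
v 3.728 -2.913 -4.56
v 3.943 -3.816 -4.504
v 4.204 -2.781 -4.266
v 4.617 -3.425 -3.737
v 4.419 -3.684 -4.21
v 4.164 -3.286 -4.537
v 4.047 -2.493 -3.794
v 4.46 -3.137 -3.265
v 4.01 -2.93 -2.974
v 3.754 -2.532 -3.301
v 4.484 -2.867 -3.772
v 2.92 -3.563 -4.215
v 3.333 -4.207 -3.686
v 3.626 -4.168 -4.179
v 3.37 -3.77 -4.506
v 2.763 -3.275 -3.743
v 3.176 -3.919 -3.214
v 3.216 -3.414 -2.943
v 2.961 -3.016 -3.27
v 2.896 -3.833 -3.708
v -1.166 -1.427 -3.698
v -0.748 -1.569 -4.341
v 0.206 -1.353 -2.822
v -0.781 -1.167 -4.324
v -0.916 -0.835 -4.14
v -1.119 -0.661 -3.837
v -1.335 -0.693 -3.497
v -1.505 -0.921 -3.211
v -1.584 -1.285 -3.055
v -1.552 -1.687 -3.072
v -1.416 -2.02 -3.257
v -1.213 -2.193 -3.56
v -0.998 -2.162 -3.9
v -0.828 -1.933 -4.186
f 1 38 17
f 38 12 41
f 17 41 6
f 38 41 17
f 1 17 13
f 17 6 18
f 13 18 2
f 17 18 13
f 1 13 22
f 13 2 23
f 22 23 8
f 13 23 22
f 1 22 34
f 22 8 37
f 34 37 11
f 22 37 34
f 1 34 38
f 34 11 42
f 38 42 12
f 34 42 38
f 2 18 29
f 18 6 32
f 29 32 10
f 18 32 29
f 6 41 19
f 41 12 40
f 19 40 5
f 41 40 19
f 12 42 39
f 42 11 35
f 39 35 3
f 42 35 39
f 11 37 36
f 37 8 24
f 36 24 7
f 37 24 36
f 8 23 28
f 23 2 25
f 28 25 9
f 23 25 28
f 4 30 16
f 30 10 31
f 16 31 5
f 30 31 16
f 4 16 14
f 16 5 15
f 14 15 3
f 16 15 14
f 4 14 21
f 14 3 20
f 21 20 7
f 14 20 21
f 4 21 26
f 21 7 27
f 26 27 9
f 21 27 26
f 4 26 30
f 26 9 33
f 30 33 10
f 26 33 30
f 5 31 19
f 31 10 32
f 19 32 6
f 31 32 19
f 3 15 39
f 15 5 40
f 39 40 12
f 15 40 39
f 7 20 36
f 20 3 35
f 36 35 11
f 20 35 36
f 9 27 28
f 27 7 24
f 28 24 8
f 27 24 28
f 10 33 29
f 33 9 25
f 29 25 2
f 33 25 29
f 44 43 46
f 44 46 45
f 46 43 47
f 46 47 45
f 47 43 48
f 47 48 45
f 48 43 49
f 48 49 45
f 49 43 50
f 49 50 45
f 50 43 51
f 50 51 45
f 51 43 52
f 51 52 45
f 52 43 53
f 52 53 45
f 53 43 54
f 53 54 45
f 54 43 55
f 54 55 45
f 55 43 56
f 55 56 45
f 56 43 44
f 56 44 45



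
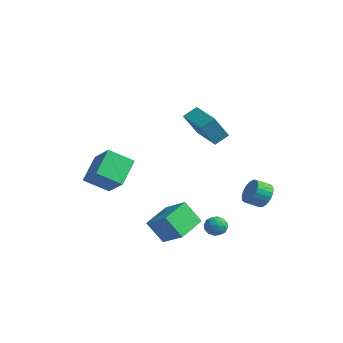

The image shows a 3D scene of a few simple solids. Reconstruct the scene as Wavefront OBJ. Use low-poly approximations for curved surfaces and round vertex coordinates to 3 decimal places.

v 2.947 -1.371 -2.646
v 3.439 -0.971 -2.213
v 3.861 -1.629 -3.447
v 4.353 -1.229 -3.014
v 4.068 -1.894 -2.756
v 3.503 -1.734 -2.262
v 3.797 -0.866 -3.398
v 3.232 -0.706 -2.904
v 3.964 -0.659 -2.678
v 4.132 -1.294 -2.282
v 3.168 -1.306 -3.378
v 3.336 -1.941 -2.982
v 3.113 -1.148 -2.36
v 4.187 -1.452 -3.3
v 4.02 -1.842 -3.149
v 4.309 -1.607 -2.895
v 3.151 -1.597 -2.388
v 3.44 -1.362 -2.134
v 3.81 -1.904 -2.453
v 3.86 -1.238 -3.526
v 4.149 -1.003 -3.272
v 2.991 -0.993 -2.765
v 3.28 -0.758 -2.511
v 3.49 -0.696 -3.207
v 3.71 -0.73 -2.378
v 4.248 -0.881 -2.849
v 3.921 -0.668 -3.075
v 3.589 -0.574 -2.784
v 3.809 -1.103 -2.145
v 4.346 -1.255 -2.616
v 4.179 -1.645 -2.464
v 3.847 -1.552 -2.174
v 4.118 -0.919 -2.418
v 2.954 -1.345 -3.044
v 3.491 -1.497 -3.515
v 3.453 -1.048 -3.486
v 3.121 -0.955 -3.196
v 3.052 -1.719 -2.811
v 3.59 -1.87 -3.282
v 3.711 -2.026 -2.876
v 3.379 -1.932 -2.585
v 3.182 -1.681 -3.242
v 3.945 2.483 -1.416
v 4.573 1.901 -1.78
v 4.102 1.075 -1.268
v 3.475 1.657 -0.904
v 4.737 1.999 -1.471
v 4.267 1.172 -0.96
v 4.781 2.17 -1.154
v 4.31 1.343 -0.643
v 4.697 2.389 -0.877
v 4.227 1.562 -0.366
v 4.499 2.622 -0.682
v 4.029 1.795 -0.17
v 4.217 2.834 -0.599
v 3.747 2.008 -0.087
v 3.893 2.993 -0.64
v 3.423 2.166 -0.128
v 3.578 3.074 -0.799
v 3.107 2.248 -0.287
v 3.318 3.065 -1.052
v 2.847 2.239 -0.54
v 3.153 2.968 -1.36
v 2.683 2.141 -0.849
v 3.11 2.797 -1.677
v 2.639 1.97 -1.166
v 3.193 2.578 -1.954
v 2.723 1.751 -1.443
v 3.391 2.345 -2.15
v 2.921 1.518 -1.638
v 3.673 2.132 -2.233
v 3.203 1.306 -1.721
v 3.997 1.974 -2.192
v 3.527 1.147 -1.68
v 4.313 1.892 -2.033
v 3.842 1.066 -1.521
v -1.064 1.553 2.555
v -1.123 0.402 4.275
v -0.811 2.447 3.162
v -0.87 1.297 4.882
v 0.97 1.123 2.338
v 0.911 -0.027 4.058
v 1.223 2.018 2.945
v 1.164 0.867 4.665
v 1.539 -4.905 -2.151
v 3.048 -4.746 -1.203
v 1.04 -2.929 -1.688
v 2.549 -2.77 -0.74
v 2.391 -4.35 -3.6
v 3.9 -4.191 -2.652
v 1.892 -2.374 -3.137
v 3.401 -2.215 -2.189
v -2.996 -4.925 0.405
v -3.707 -3.359 1.678
v -4.625 -4.651 -0.843
v -5.336 -3.085 0.43
v -2.024 -3.675 -0.59
v -2.735 -2.109 0.683
v -3.653 -3.401 -1.838
v -4.364 -1.835 -0.565
f 1 38 17
f 38 12 41
f 17 41 6
f 38 41 17
f 1 17 13
f 17 6 18
f 13 18 2
f 17 18 13
f 1 13 22
f 13 2 23
f 22 23 8
f 13 23 22
f 1 22 34
f 22 8 37
f 34 37 11
f 22 37 34
f 1 34 38
f 34 11 42
f 38 42 12
f 34 42 38
f 2 18 29
f 18 6 32
f 29 32 10
f 18 32 29
f 6 41 19
f 41 12 40
f 19 40 5
f 41 40 19
f 12 42 39
f 42 11 35
f 39 35 3
f 42 35 39
f 11 37 36
f 37 8 24
f 36 24 7
f 37 24 36
f 8 23 28
f 23 2 25
f 28 25 9
f 23 25 28
f 4 30 16
f 30 10 31
f 16 31 5
f 30 31 16
f 4 16 14
f 16 5 15
f 14 15 3
f 16 15 14
f 4 14 21
f 14 3 20
f 21 20 7
f 14 20 21
f 4 21 26
f 21 7 27
f 26 27 9
f 21 27 26
f 4 26 30
f 26 9 33
f 30 33 10
f 26 33 30
f 5 31 19
f 31 10 32
f 19 32 6
f 31 32 19
f 3 15 39
f 15 5 40
f 39 40 12
f 15 40 39
f 7 20 36
f 20 3 35
f 36 35 11
f 20 35 36
f 9 27 28
f 27 7 24
f 28 24 8
f 27 24 28
f 10 33 29
f 33 9 25
f 29 25 2
f 33 25 29
f 44 43 47
f 44 47 45
f 45 47 48
f 45 48 46
f 47 43 49
f 47 49 48
f 48 49 50
f 48 50 46
f 49 43 51
f 49 51 50
f 50 51 52
f 50 52 46
f 51 43 53
f 51 53 52
f 52 53 54
f 52 54 46
f 53 43 55
f 53 55 54
f 54 55 56
f 54 56 46
f 55 43 57
f 55 57 56
f 56 57 58
f 56 58 46
f 57 43 59
f 57 59 58
f 58 59 60
f 58 60 46
f 59 43 61
f 59 61 60
f 60 61 62
f 60 62 46
f 61 43 63
f 61 63 62
f 62 63 64
f 62 64 46
f 63 43 65
f 63 65 64
f 64 65 66
f 64 66 46
f 65 43 67
f 65 67 66
f 66 67 68
f 66 68 46
f 67 43 69
f 67 69 68
f 68 69 70
f 68 70 46
f 69 43 71
f 69 71 70
f 70 71 72
f 70 72 46
f 71 43 73
f 71 73 72
f 72 73 74
f 72 74 46
f 73 43 75
f 73 75 74
f 74 75 76
f 74 76 46
f 75 43 44
f 75 44 76
f 76 44 45
f 76 45 46
f 78 80 77
f 81 78 77
f 77 80 79
f 79 81 77
f 78 84 80
f 82 78 81
f 82 84 78
f 80 84 79
f 83 81 79
f 79 84 83
f 83 82 81
f 84 82 83
f 86 88 85
f 89 86 85
f 85 88 87
f 87 89 85
f 86 92 88
f 90 86 89
f 90 92 86
f 88 92 87
f 91 89 87
f 87 92 91
f 91 90 89
f 92 90 91
f 94 96 93
f 97 94 93
f 93 96 95
f 95 97 93
f 94 100 96
f 98 94 97
f 98 100 94
f 96 100 95
f 99 97 95
f 95 100 99
f 99 98 97
f 100 98 99



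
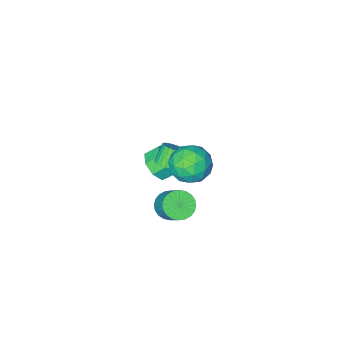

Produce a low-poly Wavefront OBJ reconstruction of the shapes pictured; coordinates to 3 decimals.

v -3.307 3.403 3.75
v -2.695 3.571 4.817
v -1.845 2.189 3.103
v -1.233 2.357 4.17
v -2.297 1.717 4.159
v -3.2 2.468 4.558
v -1.34 3.292 3.362
v -2.243 4.043 3.761
v -1.479 3.503 4.576
v -2.071 2.529 5.069
v -2.469 3.231 2.851
v -3.061 2.257 3.344
v -3.129 3.594 4.34
v -1.411 2.166 3.58
v -2.036 1.79 3.573
v -1.676 1.889 4.2
v -3.426 2.945 4.189
v -3.066 3.044 4.815
v -2.832 1.954 4.428
v -1.474 2.716 3.105
v -1.114 2.815 3.731
v -2.864 3.871 3.72
v -2.504 3.97 4.347
v -1.708 3.806 3.492
v -2.055 3.652 4.826
v -1.196 2.938 4.445
v -1.259 3.488 3.97
v -1.79 3.929 4.206
v -2.402 3.08 5.115
v -1.543 2.366 4.735
v -2.168 1.99 4.728
v -2.699 2.432 4.964
v -1.688 3.04 4.974
v -2.997 3.394 3.185
v -2.138 2.68 2.805
v -1.841 3.328 2.956
v -2.372 3.77 3.192
v -3.344 2.822 3.475
v -2.485 2.108 3.094
v -2.75 1.831 3.714
v -3.281 2.272 3.95
v -2.852 2.72 2.946
v -1.938 1.052 2.311
v -1.348 0.975 2.734
v -2.033 0.672 3.633
v -2.622 0.748 3.209
v -1.412 1.249 2.778
v -2.097 0.946 3.676
v -1.557 1.493 2.75
v -2.242 1.19 3.649
v -1.759 1.67 2.655
v -2.444 1.366 3.554
v -1.989 1.753 2.508
v -2.674 1.449 3.407
v -2.21 1.729 2.331
v -2.895 1.425 3.23
v -2.391 1.601 2.151
v -3.076 1.298 3.05
v -2.502 1.391 1.995
v -3.187 1.087 2.894
v -2.527 1.128 1.887
v -3.212 0.825 2.786
v -2.463 0.854 1.844
v -3.148 0.551 2.742
v -2.318 0.61 1.871
v -3.003 0.307 2.77
v -2.116 0.434 1.966
v -2.801 0.13 2.865
v -1.886 0.351 2.113
v -2.571 0.047 3.012
v -1.665 0.375 2.29
v -2.35 0.071 3.189
v -1.484 0.502 2.47
v -2.169 0.199 3.369
v -1.373 0.713 2.626
v -2.058 0.409 3.525
v -3.54 -2.838 -2.397
v -2.773 -2.758 -1.669
v -3.454 -2.381 -0.995
v -4.22 -2.462 -1.723
v -2.847 -2.086 -2.119
v -3.528 -1.709 -1.444
v -3.326 -1.855 -2.731
v -4.007 -1.478 -2.056
v -3.931 -2.2 -3.148
v -4.611 -1.823 -2.473
v -4.306 -2.919 -3.125
v -4.987 -2.542 -2.451
v -4.232 -3.591 -2.676
v -4.913 -3.214 -2.001
v -3.753 -3.822 -2.064
v -4.434 -3.445 -1.389
v -3.149 -3.477 -1.647
v -3.829 -3.1 -0.972
v -2.893 -0.216 -3.317
v -2.203 0.2 -3.802
v -1.938 1.572 -2.248
v -2.627 1.156 -1.763
v -2.496 0.389 -3.918
v -2.23 1.76 -2.364
v -2.849 0.485 -3.943
v -2.583 1.856 -2.388
v -3.209 0.474 -3.872
v -2.943 1.846 -2.317
v -3.521 0.359 -3.717
v -3.255 1.73 -2.162
v -3.737 0.156 -3.501
v -3.471 1.527 -1.946
v -3.824 -0.104 -3.257
v -3.558 1.268 -1.702
v -3.77 -0.38 -3.022
v -3.504 0.991 -1.468
v -3.582 -0.632 -2.832
v -3.317 0.74 -1.278
v -3.29 -0.82 -2.716
v -3.024 0.551 -1.162
v -2.937 -0.916 -2.692
v -2.671 0.455 -1.137
v -2.577 -0.906 -2.763
v -2.311 0.466 -1.208
v -2.265 -0.79 -2.918
v -1.999 0.581 -1.363
v -2.049 -0.587 -3.134
v -1.783 0.784 -1.579
v -1.962 -0.328 -3.378
v -1.696 1.044 -1.823
v -2.016 -0.051 -3.612
v -1.75 1.32 -2.058
f 1 38 17
f 38 12 41
f 17 41 6
f 38 41 17
f 1 17 13
f 17 6 18
f 13 18 2
f 17 18 13
f 1 13 22
f 13 2 23
f 22 23 8
f 13 23 22
f 1 22 34
f 22 8 37
f 34 37 11
f 22 37 34
f 1 34 38
f 34 11 42
f 38 42 12
f 34 42 38
f 2 18 29
f 18 6 32
f 29 32 10
f 18 32 29
f 6 41 19
f 41 12 40
f 19 40 5
f 41 40 19
f 12 42 39
f 42 11 35
f 39 35 3
f 42 35 39
f 11 37 36
f 37 8 24
f 36 24 7
f 37 24 36
f 8 23 28
f 23 2 25
f 28 25 9
f 23 25 28
f 4 30 16
f 30 10 31
f 16 31 5
f 30 31 16
f 4 16 14
f 16 5 15
f 14 15 3
f 16 15 14
f 4 14 21
f 14 3 20
f 21 20 7
f 14 20 21
f 4 21 26
f 21 7 27
f 26 27 9
f 21 27 26
f 4 26 30
f 26 9 33
f 30 33 10
f 26 33 30
f 5 31 19
f 31 10 32
f 19 32 6
f 31 32 19
f 3 15 39
f 15 5 40
f 39 40 12
f 15 40 39
f 7 20 36
f 20 3 35
f 36 35 11
f 20 35 36
f 9 27 28
f 27 7 24
f 28 24 8
f 27 24 28
f 10 33 29
f 33 9 25
f 29 25 2
f 33 25 29
f 44 43 47
f 44 47 45
f 45 47 48
f 45 48 46
f 47 43 49
f 47 49 48
f 48 49 50
f 48 50 46
f 49 43 51
f 49 51 50
f 50 51 52
f 50 52 46
f 51 43 53
f 51 53 52
f 52 53 54
f 52 54 46
f 53 43 55
f 53 55 54
f 54 55 56
f 54 56 46
f 55 43 57
f 55 57 56
f 56 57 58
f 56 58 46
f 57 43 59
f 57 59 58
f 58 59 60
f 58 60 46
f 59 43 61
f 59 61 60
f 60 61 62
f 60 62 46
f 61 43 63
f 61 63 62
f 62 63 64
f 62 64 46
f 63 43 65
f 63 65 64
f 64 65 66
f 64 66 46
f 65 43 67
f 65 67 66
f 66 67 68
f 66 68 46
f 67 43 69
f 67 69 68
f 68 69 70
f 68 70 46
f 69 43 71
f 69 71 70
f 70 71 72
f 70 72 46
f 71 43 73
f 71 73 72
f 72 73 74
f 72 74 46
f 73 43 75
f 73 75 74
f 74 75 76
f 74 76 46
f 75 43 44
f 75 44 76
f 76 44 45
f 76 45 46
f 78 77 81
f 78 81 79
f 79 81 82
f 79 82 80
f 81 77 83
f 81 83 82
f 82 83 84
f 82 84 80
f 83 77 85
f 83 85 84
f 84 85 86
f 84 86 80
f 85 77 87
f 85 87 86
f 86 87 88
f 86 88 80
f 87 77 89
f 87 89 88
f 88 89 90
f 88 90 80
f 89 77 91
f 89 91 90
f 90 91 92
f 90 92 80
f 91 77 93
f 91 93 92
f 92 93 94
f 92 94 80
f 93 77 78
f 93 78 94
f 94 78 79
f 94 79 80
f 96 95 99
f 96 99 97
f 97 99 100
f 97 100 98
f 99 95 101
f 99 101 100
f 100 101 102
f 100 102 98
f 101 95 103
f 101 103 102
f 102 103 104
f 102 104 98
f 103 95 105
f 103 105 104
f 104 105 106
f 104 106 98
f 105 95 107
f 105 107 106
f 106 107 108
f 106 108 98
f 107 95 109
f 107 109 108
f 108 109 110
f 108 110 98
f 109 95 111
f 109 111 110
f 110 111 112
f 110 112 98
f 111 95 113
f 111 113 112
f 112 113 114
f 112 114 98
f 113 95 115
f 113 115 114
f 114 115 116
f 114 116 98
f 115 95 117
f 115 117 116
f 116 117 118
f 116 118 98
f 117 95 119
f 117 119 118
f 118 119 120
f 118 120 98
f 119 95 121
f 119 121 120
f 120 121 122
f 120 122 98
f 121 95 123
f 121 123 122
f 122 123 124
f 122 124 98
f 123 95 125
f 123 125 124
f 124 125 126
f 124 126 98
f 125 95 127
f 125 127 126
f 126 127 128
f 126 128 98
f 127 95 96
f 127 96 128
f 128 96 97
f 128 97 98



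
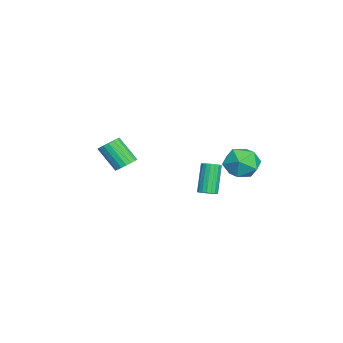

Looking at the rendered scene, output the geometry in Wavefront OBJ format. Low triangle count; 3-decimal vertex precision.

v -2.287 -2.803 -4.247
v -1.829 -2.476 -3.831
v -2.335 -3.471 -2.496
v -2.793 -3.797 -2.913
v -2.087 -2.303 -3.799
v -2.593 -3.298 -2.465
v -2.384 -2.23 -3.857
v -2.89 -3.225 -2.522
v -2.662 -2.269 -3.992
v -3.168 -3.264 -2.657
v -2.866 -2.415 -4.178
v -3.372 -3.41 -2.843
v -2.955 -2.637 -4.377
v -3.461 -3.632 -3.042
v -2.912 -2.892 -4.551
v -3.417 -3.887 -3.216
v -2.745 -3.129 -4.664
v -3.251 -4.124 -3.329
v -2.487 -3.302 -4.695
v -2.993 -4.297 -3.361
v -2.19 -3.375 -4.638
v -2.696 -4.37 -3.303
v -1.912 -3.336 -4.503
v -2.418 -4.331 -3.168
v -1.708 -3.19 -4.317
v -2.214 -4.185 -2.982
v -1.619 -2.968 -4.118
v -2.125 -3.963 -2.783
v -1.663 -2.713 -3.944
v -2.168 -3.708 -2.609
v -2.292 4.308 -3.674
v -1.159 4.139 -3.698
v -2.561 2.481 -3.502
v -1.428 2.312 -3.526
v -1.911 2.828 -2.624
v -1.745 3.957 -2.73
v -1.975 2.663 -4.47
v -1.809 3.792 -4.576
v -0.963 3.122 -4.19
v -0.923 3.224 -3.049
v -2.797 3.396 -4.151
v -2.757 3.498 -3.01
v 1.492 1.759 -4.143
v 1.755 1.339 -3.954
v 0.81 1.461 -2.368
v 0.548 1.881 -2.557
v 1.89 1.52 -3.888
v 0.946 1.642 -2.301
v 1.947 1.748 -3.871
v 1.003 1.871 -2.285
v 1.914 1.979 -3.909
v 0.97 2.101 -2.323
v 1.797 2.166 -3.993
v 0.853 2.288 -2.407
v 1.62 2.272 -4.107
v 0.675 2.394 -2.521
v 1.417 2.277 -4.228
v 0.473 2.399 -2.641
v 1.23 2.179 -4.332
v 0.285 2.301 -2.746
v 1.094 1.998 -4.399
v 0.15 2.12 -2.812
v 1.037 1.769 -4.415
v 0.093 1.892 -2.829
v 1.07 1.539 -4.377
v 0.126 1.661 -2.791
v 1.187 1.352 -4.293
v 0.243 1.474 -2.707
v 1.365 1.246 -4.179
v 0.42 1.368 -2.593
v 1.567 1.241 -4.059
v 0.623 1.363 -2.472
f 2 1 5
f 2 5 3
f 3 5 6
f 3 6 4
f 5 1 7
f 5 7 6
f 6 7 8
f 6 8 4
f 7 1 9
f 7 9 8
f 8 9 10
f 8 10 4
f 9 1 11
f 9 11 10
f 10 11 12
f 10 12 4
f 11 1 13
f 11 13 12
f 12 13 14
f 12 14 4
f 13 1 15
f 13 15 14
f 14 15 16
f 14 16 4
f 15 1 17
f 15 17 16
f 16 17 18
f 16 18 4
f 17 1 19
f 17 19 18
f 18 19 20
f 18 20 4
f 19 1 21
f 19 21 20
f 20 21 22
f 20 22 4
f 21 1 23
f 21 23 22
f 22 23 24
f 22 24 4
f 23 1 25
f 23 25 24
f 24 25 26
f 24 26 4
f 25 1 27
f 25 27 26
f 26 27 28
f 26 28 4
f 27 1 29
f 27 29 28
f 28 29 30
f 28 30 4
f 29 1 2
f 29 2 30
f 30 2 3
f 30 3 4
f 31 42 36
f 31 36 32
f 31 32 38
f 31 38 41
f 31 41 42
f 32 36 40
f 36 42 35
f 42 41 33
f 41 38 37
f 38 32 39
f 34 40 35
f 34 35 33
f 34 33 37
f 34 37 39
f 34 39 40
f 35 40 36
f 33 35 42
f 37 33 41
f 39 37 38
f 40 39 32
f 44 43 47
f 44 47 45
f 45 47 48
f 45 48 46
f 47 43 49
f 47 49 48
f 48 49 50
f 48 50 46
f 49 43 51
f 49 51 50
f 50 51 52
f 50 52 46
f 51 43 53
f 51 53 52
f 52 53 54
f 52 54 46
f 53 43 55
f 53 55 54
f 54 55 56
f 54 56 46
f 55 43 57
f 55 57 56
f 56 57 58
f 56 58 46
f 57 43 59
f 57 59 58
f 58 59 60
f 58 60 46
f 59 43 61
f 59 61 60
f 60 61 62
f 60 62 46
f 61 43 63
f 61 63 62
f 62 63 64
f 62 64 46
f 63 43 65
f 63 65 64
f 64 65 66
f 64 66 46
f 65 43 67
f 65 67 66
f 66 67 68
f 66 68 46
f 67 43 69
f 67 69 68
f 68 69 70
f 68 70 46
f 69 43 71
f 69 71 70
f 70 71 72
f 70 72 46
f 71 43 44
f 71 44 72
f 72 44 45
f 72 45 46

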